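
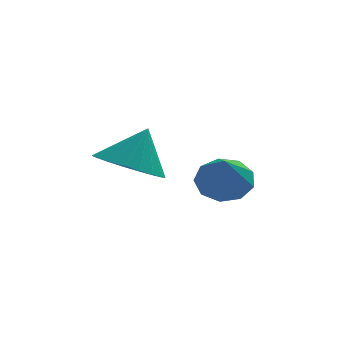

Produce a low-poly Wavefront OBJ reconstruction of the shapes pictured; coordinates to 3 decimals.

v -0.143 0.449 -2.555
v 0.25 -0.091 -3.047
v -0.237 -0.629 -1.445
v 0.627 0.197 -2.735
v 0.643 0.603 -2.339
v 0.292 0.937 -2.043
v -0.263 1.043 -1.987
v -0.762 0.871 -2.197
v -0.971 0.502 -2.574
v -0.793 0.108 -2.942
v -0.311 -0.126 -3.129
v -2.787 -2.253 -0.971
v -1.863 -2.4 -1.326
v -2.273 -1.887 0.211
v -1.93 -2 -1.421
v -2.144 -1.645 -1.438
v -2.47 -1.394 -1.374
v -2.85 -1.292 -1.241
v -3.22 -1.356 -1.061
v -3.514 -1.575 -0.865
v -3.683 -1.911 -0.688
v -3.696 -2.307 -0.56
v -3.553 -2.693 -0.503
v -3.277 -3.003 -0.527
v -2.916 -3.183 -0.628
v -2.533 -3.202 -0.788
v -2.193 -3.058 -0.98
v -1.957 -2.774 -1.17
f 2 1 4
f 2 4 3
f 4 1 5
f 4 5 3
f 5 1 6
f 5 6 3
f 6 1 7
f 6 7 3
f 7 1 8
f 7 8 3
f 8 1 9
f 8 9 3
f 9 1 10
f 9 10 3
f 10 1 11
f 10 11 3
f 11 1 2
f 11 2 3
f 13 12 15
f 13 15 14
f 15 12 16
f 15 16 14
f 16 12 17
f 16 17 14
f 17 12 18
f 17 18 14
f 18 12 19
f 18 19 14
f 19 12 20
f 19 20 14
f 20 12 21
f 20 21 14
f 21 12 22
f 21 22 14
f 22 12 23
f 22 23 14
f 23 12 24
f 23 24 14
f 24 12 25
f 24 25 14
f 25 12 26
f 25 26 14
f 26 12 27
f 26 27 14
f 27 12 28
f 27 28 14
f 28 12 13
f 28 13 14



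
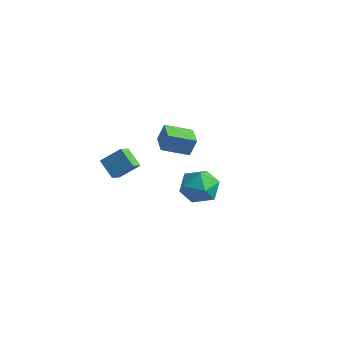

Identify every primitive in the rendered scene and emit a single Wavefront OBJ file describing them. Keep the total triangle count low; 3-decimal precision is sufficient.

v 2.945 0.076 3.049
v 3.528 0.41 4.004
v 4.232 -1.27 2.736
v 4.815 -0.936 3.691
v 3.772 -1.451 3.793
v 2.977 -0.619 3.987
v 4.783 -0.241 2.753
v 3.988 0.591 2.947
v 4.664 0.214 3.821
v 4.039 -0.533 4.464
v 3.721 -0.327 2.276
v 3.096 -1.074 2.919
v -4 0.24 1.48
v -3.729 -0.523 1.896
v -3.206 1.037 2.427
v -2.935 0.274 2.842
v -2.945 0.166 0.658
v -2.674 -0.597 1.073
v -2.151 0.963 1.604
v -1.88 0.2 2.02
v -2.214 2.255 3.145
v -1.979 2.557 4.218
v -1.342 3.542 2.591
v -1.107 3.844 3.665
v -1.053 1.456 3.115
v -0.818 1.758 4.189
v -0.181 2.743 2.562
v 0.054 3.045 3.635
f 1 12 6
f 1 6 2
f 1 2 8
f 1 8 11
f 1 11 12
f 2 6 10
f 6 12 5
f 12 11 3
f 11 8 7
f 8 2 9
f 4 10 5
f 4 5 3
f 4 3 7
f 4 7 9
f 4 9 10
f 5 10 6
f 3 5 12
f 7 3 11
f 9 7 8
f 10 9 2
f 14 16 13
f 17 14 13
f 13 16 15
f 15 17 13
f 14 20 16
f 18 14 17
f 18 20 14
f 16 20 15
f 19 17 15
f 15 20 19
f 19 18 17
f 20 18 19
f 22 24 21
f 25 22 21
f 21 24 23
f 23 25 21
f 22 28 24
f 26 22 25
f 26 28 22
f 24 28 23
f 27 25 23
f 23 28 27
f 27 26 25
f 28 26 27



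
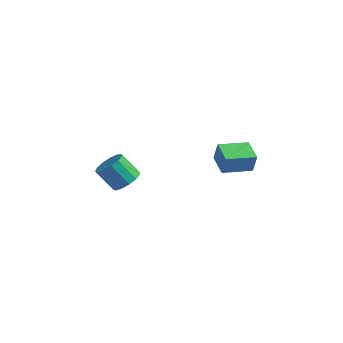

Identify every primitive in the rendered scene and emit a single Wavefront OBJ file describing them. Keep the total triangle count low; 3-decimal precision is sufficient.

v 3.572 -1.457 2.568
v 3.845 -1.473 3.88
v 2.406 -0.438 2.822
v 2.678 -0.453 4.134
v 4.822 0.033 2.326
v 5.094 0.018 3.638
v 3.655 1.053 2.58
v 3.928 1.037 3.892
v -3.055 -1.573 -0.739
v -2.352 -1.169 -0.088
v -3.482 -1.422 1.29
v -4.185 -1.827 0.639
v -2.681 -0.721 -0.275
v -3.81 -0.975 1.103
v -3.128 -0.544 -0.61
v -4.258 -0.797 0.769
v -3.553 -0.694 -0.985
v -4.682 -0.947 0.393
v -3.819 -1.123 -1.282
v -4.949 -1.376 0.096
v -3.843 -1.695 -1.407
v -4.973 -1.948 -0.029
v -3.617 -2.228 -1.32
v -4.746 -2.482 0.058
v -3.212 -2.554 -1.048
v -4.342 -2.807 0.33
v -2.758 -2.568 -0.679
v -3.888 -2.822 0.7
v -2.398 -2.266 -0.328
v -3.528 -2.52 1.05
v -2.247 -1.745 -0.108
v -3.376 -1.998 1.27
f 2 4 1
f 5 2 1
f 1 4 3
f 3 5 1
f 2 8 4
f 6 2 5
f 6 8 2
f 4 8 3
f 7 5 3
f 3 8 7
f 7 6 5
f 8 6 7
f 10 9 13
f 10 13 11
f 11 13 14
f 11 14 12
f 13 9 15
f 13 15 14
f 14 15 16
f 14 16 12
f 15 9 17
f 15 17 16
f 16 17 18
f 16 18 12
f 17 9 19
f 17 19 18
f 18 19 20
f 18 20 12
f 19 9 21
f 19 21 20
f 20 21 22
f 20 22 12
f 21 9 23
f 21 23 22
f 22 23 24
f 22 24 12
f 23 9 25
f 23 25 24
f 24 25 26
f 24 26 12
f 25 9 27
f 25 27 26
f 26 27 28
f 26 28 12
f 27 9 29
f 27 29 28
f 28 29 30
f 28 30 12
f 29 9 31
f 29 31 30
f 30 31 32
f 30 32 12
f 31 9 10
f 31 10 32
f 32 10 11
f 32 11 12



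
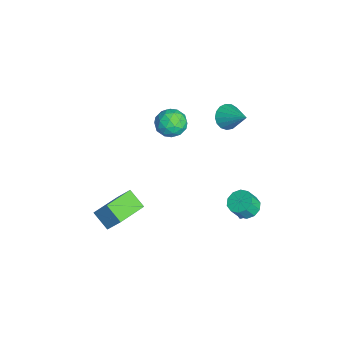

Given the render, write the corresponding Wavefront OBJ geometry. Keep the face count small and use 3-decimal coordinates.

v 3.52 -4.613 -3.473
v 2.684 -5.384 -2.674
v 1.981 -3.207 -3.728
v 1.145 -3.978 -2.929
v 4.015 -3.842 -2.211
v 3.179 -4.613 -1.412
v 2.476 -2.436 -2.466
v 1.64 -3.207 -1.667
v 1.865 3.531 -4.075
v 2.221 3.221 -4.337
v 1.635 2.669 -3.365
v 2.369 3.347 -4.136
v 2.381 3.523 -3.918
v 2.255 3.7 -3.743
v 2.025 3.833 -3.657
v 1.751 3.884 -3.682
v 1.508 3.841 -3.813
v 1.36 3.715 -4.014
v 1.348 3.54 -4.231
v 1.474 3.362 -4.407
v 1.704 3.23 -4.493
v 1.978 3.178 -4.467
v 0.442 -0.098 4.34
v 0.923 0.108 3.453
v 0.077 -1.628 3.787
v 0.558 -1.422 2.9
v 1.101 -1.519 3.77
v 1.327 -0.574 4.112
v -0.327 -0.946 3.128
v -0.101 -0.001 3.47
v 0.448 -0.416 2.704
v 1.331 -0.77 3.1
v -0.331 -0.75 4.14
v 0.552 -1.104 4.536
v 0.715 0.139 3.945
v 0.285 -1.659 3.295
v 0.605 -1.716 3.806
v 0.888 -1.595 3.284
v 0.952 -0.261 4.332
v 1.235 -0.14 3.811
v 1.34 -1.097 3.997
v -0.235 -1.38 3.429
v 0.048 -1.259 2.908
v 0.112 0.075 3.956
v 0.395 0.196 3.434
v -0.34 -0.423 3.243
v 0.718 -0.048 2.983
v 0.503 -0.947 2.658
v -0.017 -0.667 2.793
v 0.116 -0.112 2.994
v 1.237 -0.256 3.216
v 1.022 -1.155 2.891
v 1.342 -1.212 3.402
v 1.474 -0.656 3.603
v 0.958 -0.564 2.776
v -0.022 -0.365 4.349
v -0.237 -1.264 4.024
v -0.474 -0.864 3.637
v -0.342 -0.308 3.838
v 0.497 -0.573 4.582
v 0.282 -1.472 4.257
v 0.884 -1.408 4.246
v 1.017 -0.853 4.447
v 0.042 -0.956 4.464
v 2.356 3.653 -3.026
v 2.844 3.122 -3.457
v 3.112 2.596 -2.505
v 2.624 3.127 -2.074
v 3.135 3.528 -3.315
v 3.403 3.001 -2.363
v 3.128 3.981 -3.062
v 3.397 3.455 -2.11
v 2.827 4.309 -2.796
v 3.095 3.783 -1.844
v 2.346 4.387 -2.617
v 2.614 3.861 -1.665
v 1.868 4.184 -2.595
v 2.136 3.658 -1.643
v 1.577 3.779 -2.737
v 1.845 3.252 -1.785
v 1.583 3.325 -2.99
v 1.852 2.799 -2.038
v 1.885 2.997 -3.256
v 2.153 2.471 -2.304
v 2.366 2.919 -3.435
v 2.634 2.393 -2.483
v -0.877 2.637 2.632
v -0.238 2.545 2.006
v 0.337 3.623 3.728
v -0.437 2.911 1.897
v -0.737 3.215 1.957
v -1.069 3.385 2.171
v -1.357 3.385 2.491
v -1.536 3.213 2.844
v -1.563 2.909 3.147
v -1.433 2.542 3.333
v -1.176 2.198 3.359
v -0.85 1.954 3.218
v -0.531 1.866 2.942
v -0.291 1.955 2.596
v -0.185 2.2 2.258
f 2 4 1
f 5 2 1
f 1 4 3
f 3 5 1
f 2 8 4
f 6 2 5
f 6 8 2
f 4 8 3
f 7 5 3
f 3 8 7
f 7 6 5
f 8 6 7
f 10 9 12
f 10 12 11
f 12 9 13
f 12 13 11
f 13 9 14
f 13 14 11
f 14 9 15
f 14 15 11
f 15 9 16
f 15 16 11
f 16 9 17
f 16 17 11
f 17 9 18
f 17 18 11
f 18 9 19
f 18 19 11
f 19 9 20
f 19 20 11
f 20 9 21
f 20 21 11
f 21 9 22
f 21 22 11
f 22 9 10
f 22 10 11
f 23 60 39
f 60 34 63
f 39 63 28
f 60 63 39
f 23 39 35
f 39 28 40
f 35 40 24
f 39 40 35
f 23 35 44
f 35 24 45
f 44 45 30
f 35 45 44
f 23 44 56
f 44 30 59
f 56 59 33
f 44 59 56
f 23 56 60
f 56 33 64
f 60 64 34
f 56 64 60
f 24 40 51
f 40 28 54
f 51 54 32
f 40 54 51
f 28 63 41
f 63 34 62
f 41 62 27
f 63 62 41
f 34 64 61
f 64 33 57
f 61 57 25
f 64 57 61
f 33 59 58
f 59 30 46
f 58 46 29
f 59 46 58
f 30 45 50
f 45 24 47
f 50 47 31
f 45 47 50
f 26 52 38
f 52 32 53
f 38 53 27
f 52 53 38
f 26 38 36
f 38 27 37
f 36 37 25
f 38 37 36
f 26 36 43
f 36 25 42
f 43 42 29
f 36 42 43
f 26 43 48
f 43 29 49
f 48 49 31
f 43 49 48
f 26 48 52
f 48 31 55
f 52 55 32
f 48 55 52
f 27 53 41
f 53 32 54
f 41 54 28
f 53 54 41
f 25 37 61
f 37 27 62
f 61 62 34
f 37 62 61
f 29 42 58
f 42 25 57
f 58 57 33
f 42 57 58
f 31 49 50
f 49 29 46
f 50 46 30
f 49 46 50
f 32 55 51
f 55 31 47
f 51 47 24
f 55 47 51
f 66 65 69
f 66 69 67
f 67 69 70
f 67 70 68
f 69 65 71
f 69 71 70
f 70 71 72
f 70 72 68
f 71 65 73
f 71 73 72
f 72 73 74
f 72 74 68
f 73 65 75
f 73 75 74
f 74 75 76
f 74 76 68
f 75 65 77
f 75 77 76
f 76 77 78
f 76 78 68
f 77 65 79
f 77 79 78
f 78 79 80
f 78 80 68
f 79 65 81
f 79 81 80
f 80 81 82
f 80 82 68
f 81 65 83
f 81 83 82
f 82 83 84
f 82 84 68
f 83 65 85
f 83 85 84
f 84 85 86
f 84 86 68
f 85 65 66
f 85 66 86
f 86 66 67
f 86 67 68
f 88 87 90
f 88 90 89
f 90 87 91
f 90 91 89
f 91 87 92
f 91 92 89
f 92 87 93
f 92 93 89
f 93 87 94
f 93 94 89
f 94 87 95
f 94 95 89
f 95 87 96
f 95 96 89
f 96 87 97
f 96 97 89
f 97 87 98
f 97 98 89
f 98 87 99
f 98 99 89
f 99 87 100
f 99 100 89
f 100 87 101
f 100 101 89
f 101 87 88
f 101 88 89



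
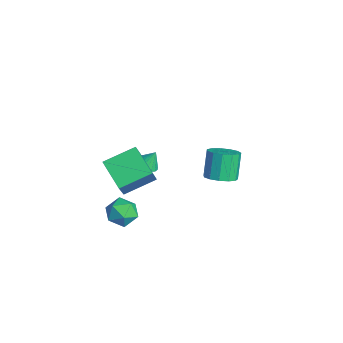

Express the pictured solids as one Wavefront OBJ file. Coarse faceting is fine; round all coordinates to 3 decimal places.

v -0.854 -1.845 1.556
v -0.178 -2.108 1.64
v -0.766 -1.315 2.504
v -0.128 -1.829 1.48
v -0.222 -1.554 1.335
v -0.441 -1.337 1.233
v -0.742 -1.22 1.196
v -1.065 -1.227 1.23
v -1.346 -1.357 1.328
v -1.53 -1.583 1.471
v -1.58 -1.861 1.632
v -1.486 -2.136 1.777
v -1.267 -2.354 1.879
v -0.966 -2.47 1.916
v -0.643 -2.463 1.882
v -0.361 -2.334 1.784
v -0.377 -3.611 -1.316
v 0.465 -3.222 -1.764
v 0.575 -4.338 -0.156
v 1.417 -3.949 -0.604
v 0.754 -3.323 -0.125
v 0.165 -2.874 -0.842
v 0.875 -4.686 -1.078
v 0.286 -4.237 -1.795
v 1.239 -3.887 -1.617
v 1.164 -3.045 -1.028
v -0.124 -4.515 -0.892
v -0.199 -3.673 -0.303
v -1.983 3.047 -2.281
v -1.211 2.657 -1.759
v -2.025 3.163 -0.177
v -2.797 3.553 -0.699
v -1.076 3.199 -1.864
v -1.89 3.706 -0.281
v -1.229 3.694 -2.1
v -2.043 4.201 -0.518
v -1.621 3.983 -2.395
v -2.435 4.489 -0.813
v -2.128 3.974 -2.653
v -2.942 4.481 -1.071
v -2.589 3.672 -2.793
v -3.403 4.178 -1.211
v -2.858 3.17 -2.771
v -3.672 3.677 -1.188
v -2.849 2.63 -2.593
v -3.662 3.136 -1.011
v -2.565 2.222 -2.316
v -3.378 2.728 -0.734
v -2.096 2.075 -2.028
v -2.91 2.582 -0.446
v -1.591 2.238 -1.821
v -2.405 2.744 -0.238
v 1.781 -4.056 1.881
v -0.001 -4.382 2.73
v 1.769 -2.163 2.584
v -0.012 -2.489 3.433
v 2.512 -4.551 3.227
v 0.731 -4.877 4.076
v 2.501 -2.658 3.93
v 0.719 -2.984 4.779
f 2 1 4
f 2 4 3
f 4 1 5
f 4 5 3
f 5 1 6
f 5 6 3
f 6 1 7
f 6 7 3
f 7 1 8
f 7 8 3
f 8 1 9
f 8 9 3
f 9 1 10
f 9 10 3
f 10 1 11
f 10 11 3
f 11 1 12
f 11 12 3
f 12 1 13
f 12 13 3
f 13 1 14
f 13 14 3
f 14 1 15
f 14 15 3
f 15 1 16
f 15 16 3
f 16 1 2
f 16 2 3
f 17 28 22
f 17 22 18
f 17 18 24
f 17 24 27
f 17 27 28
f 18 22 26
f 22 28 21
f 28 27 19
f 27 24 23
f 24 18 25
f 20 26 21
f 20 21 19
f 20 19 23
f 20 23 25
f 20 25 26
f 21 26 22
f 19 21 28
f 23 19 27
f 25 23 24
f 26 25 18
f 30 29 33
f 30 33 31
f 31 33 34
f 31 34 32
f 33 29 35
f 33 35 34
f 34 35 36
f 34 36 32
f 35 29 37
f 35 37 36
f 36 37 38
f 36 38 32
f 37 29 39
f 37 39 38
f 38 39 40
f 38 40 32
f 39 29 41
f 39 41 40
f 40 41 42
f 40 42 32
f 41 29 43
f 41 43 42
f 42 43 44
f 42 44 32
f 43 29 45
f 43 45 44
f 44 45 46
f 44 46 32
f 45 29 47
f 45 47 46
f 46 47 48
f 46 48 32
f 47 29 49
f 47 49 48
f 48 49 50
f 48 50 32
f 49 29 51
f 49 51 50
f 50 51 52
f 50 52 32
f 51 29 30
f 51 30 52
f 52 30 31
f 52 31 32
f 54 56 53
f 57 54 53
f 53 56 55
f 55 57 53
f 54 60 56
f 58 54 57
f 58 60 54
f 56 60 55
f 59 57 55
f 55 60 59
f 59 58 57
f 60 58 59



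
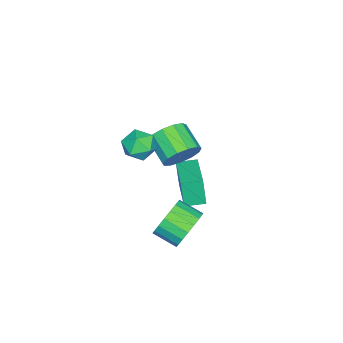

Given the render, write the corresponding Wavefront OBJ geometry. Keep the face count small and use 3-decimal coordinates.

v 0.024 1.45 3.56
v 0.724 1.647 3.182
v -0.024 0.313 2.878
v 0.676 0.51 2.5
v 0.679 0.326 3.3
v 0.709 1.029 3.721
v -0.009 0.931 2.339
v 0.021 1.634 2.76
v 0.704 1.326 2.427
v 1.129 0.953 3.021
v -0.429 1.007 3.039
v -0.004 0.634 3.633
v 0.349 3.243 -1.772
v 0.742 3.608 -0.94
v 0.723 2.522 -0.455
v 0.331 2.157 -1.288
v 0.309 3.647 -0.869
v 0.29 2.561 -0.385
v -0.116 3.606 -0.978
v -0.135 2.52 -0.493
v -0.449 3.493 -1.244
v -0.468 2.407 -0.759
v -0.624 3.331 -1.614
v -0.643 2.244 -1.129
v -0.606 3.151 -2.016
v -0.625 2.065 -1.531
v -0.398 2.99 -2.37
v -0.417 1.903 -1.885
v -0.043 2.878 -2.605
v -0.062 1.792 -2.12
v 0.39 2.839 -2.675
v 0.371 1.753 -2.191
v 0.815 2.88 -2.567
v 0.796 1.794 -2.082
v 1.148 2.993 -2.301
v 1.129 1.907 -1.816
v 1.323 3.156 -1.931
v 1.304 2.069 -1.446
v 1.305 3.335 -1.529
v 1.286 2.249 -1.044
v 1.097 3.497 -1.175
v 1.078 2.41 -0.69
v -2.858 1.469 -0.153
v -2.269 1.507 0.566
v -3.013 0.47 1.231
v -3.602 0.431 0.513
v -2.652 1.849 0.67
v -3.396 0.812 1.336
v -3.1 2.07 0.514
v -3.844 1.033 1.179
v -3.472 2.101 0.145
v -4.216 1.063 0.811
v -3.648 1.93 -0.318
v -4.393 0.893 0.348
v -3.574 1.613 -0.728
v -4.318 0.576 -0.063
v -3.272 1.25 -0.956
v -4.017 0.213 -0.291
v -2.839 0.957 -0.929
v -3.583 -0.08 -0.263
v -2.412 0.826 -0.656
v -3.156 -0.211 0.01
v -2.126 0.899 -0.222
v -2.871 -0.138 0.443
v -2.073 1.153 0.233
v -2.817 0.115 0.899
v -4.046 0.812 -3.324
v -4.183 0.59 -1.938
v -4.536 1.634 -3.24
v -4.674 1.411 -1.855
v -2.286 1.829 -2.985
v -2.424 1.606 -1.6
v -2.777 2.65 -2.902
v -2.914 2.428 -1.516
f 1 12 6
f 1 6 2
f 1 2 8
f 1 8 11
f 1 11 12
f 2 6 10
f 6 12 5
f 12 11 3
f 11 8 7
f 8 2 9
f 4 10 5
f 4 5 3
f 4 3 7
f 4 7 9
f 4 9 10
f 5 10 6
f 3 5 12
f 7 3 11
f 9 7 8
f 10 9 2
f 14 13 17
f 14 17 15
f 15 17 18
f 15 18 16
f 17 13 19
f 17 19 18
f 18 19 20
f 18 20 16
f 19 13 21
f 19 21 20
f 20 21 22
f 20 22 16
f 21 13 23
f 21 23 22
f 22 23 24
f 22 24 16
f 23 13 25
f 23 25 24
f 24 25 26
f 24 26 16
f 25 13 27
f 25 27 26
f 26 27 28
f 26 28 16
f 27 13 29
f 27 29 28
f 28 29 30
f 28 30 16
f 29 13 31
f 29 31 30
f 30 31 32
f 30 32 16
f 31 13 33
f 31 33 32
f 32 33 34
f 32 34 16
f 33 13 35
f 33 35 34
f 34 35 36
f 34 36 16
f 35 13 37
f 35 37 36
f 36 37 38
f 36 38 16
f 37 13 39
f 37 39 38
f 38 39 40
f 38 40 16
f 39 13 41
f 39 41 40
f 40 41 42
f 40 42 16
f 41 13 14
f 41 14 42
f 42 14 15
f 42 15 16
f 44 43 47
f 44 47 45
f 45 47 48
f 45 48 46
f 47 43 49
f 47 49 48
f 48 49 50
f 48 50 46
f 49 43 51
f 49 51 50
f 50 51 52
f 50 52 46
f 51 43 53
f 51 53 52
f 52 53 54
f 52 54 46
f 53 43 55
f 53 55 54
f 54 55 56
f 54 56 46
f 55 43 57
f 55 57 56
f 56 57 58
f 56 58 46
f 57 43 59
f 57 59 58
f 58 59 60
f 58 60 46
f 59 43 61
f 59 61 60
f 60 61 62
f 60 62 46
f 61 43 63
f 61 63 62
f 62 63 64
f 62 64 46
f 63 43 65
f 63 65 64
f 64 65 66
f 64 66 46
f 65 43 44
f 65 44 66
f 66 44 45
f 66 45 46
f 68 70 67
f 71 68 67
f 67 70 69
f 69 71 67
f 68 74 70
f 72 68 71
f 72 74 68
f 70 74 69
f 73 71 69
f 69 74 73
f 73 72 71
f 74 72 73



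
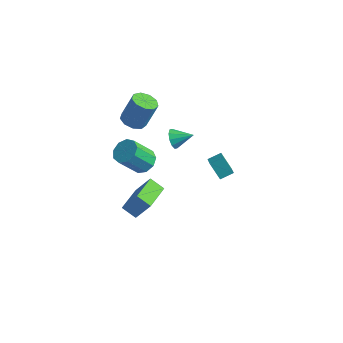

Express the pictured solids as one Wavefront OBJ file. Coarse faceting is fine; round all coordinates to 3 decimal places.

v -3.431 -2.854 -4.323
v -2.553 -2.558 -2.827
v -3.82 -1.009 -4.46
v -2.941 -0.713 -2.964
v -2.539 -2.707 -4.876
v -1.66 -2.411 -3.38
v -2.927 -0.862 -5.013
v -2.049 -0.566 -3.517
v -3.186 1.926 -1.392
v -2.817 1.801 -1.997
v -2.154 2.534 -0.888
v -3.026 2.192 -2.042
v -3.296 2.481 -1.838
v -3.524 2.558 -1.463
v -3.623 2.394 -1.062
v -3.555 2.051 -0.787
v -3.347 1.66 -0.742
v -3.077 1.371 -0.946
v -2.849 1.294 -1.321
v -2.75 1.458 -1.722
v -1.74 -2.891 1.424
v -1.114 -2.571 1.884
v -1.694 -3.549 3.356
v -2.32 -3.869 2.896
v -1.579 -2.235 1.923
v -2.159 -3.213 3.395
v -2.119 -2.206 1.73
v -2.699 -3.184 3.201
v -2.482 -2.498 1.393
v -3.062 -3.476 2.865
v -2.497 -2.974 1.071
v -3.078 -3.952 2.542
v -2.159 -3.41 0.914
v -2.739 -4.388 2.386
v -1.624 -3.604 0.996
v -2.204 -4.582 2.468
v -1.144 -3.464 1.278
v -1.724 -4.442 2.75
v -0.942 -3.056 1.629
v -1.522 -4.034 3.101
v -3.799 -1.154 2.601
v -3.096 -0.853 2.307
v -2.637 -0.284 3.985
v -3.341 -0.586 4.279
v -3.497 -0.461 2.284
v -3.039 0.107 3.962
v -4.039 -0.394 2.409
v -3.581 0.174 4.087
v -4.469 -0.683 2.624
v -4.011 -0.114 4.302
v -4.586 -1.192 2.829
v -4.128 -0.623 4.507
v -4.334 -1.683 2.926
v -3.876 -1.115 4.604
v -3.832 -1.927 2.872
v -3.374 -1.359 4.55
v -3.315 -1.81 2.691
v -2.856 -1.241 4.369
v -3.024 -1.385 2.468
v -2.566 -0.817 4.146
v 1.155 -0.761 1.597
v 1.679 -1.301 1.97
v 1.613 -0.095 1.919
v 2.137 -0.635 2.291
v 1.883 -0.765 0.569
v 2.407 -1.305 0.941
v 2.341 -0.099 0.89
v 2.865 -0.639 1.263
f 2 4 1
f 5 2 1
f 1 4 3
f 3 5 1
f 2 8 4
f 6 2 5
f 6 8 2
f 4 8 3
f 7 5 3
f 3 8 7
f 7 6 5
f 8 6 7
f 10 9 12
f 10 12 11
f 12 9 13
f 12 13 11
f 13 9 14
f 13 14 11
f 14 9 15
f 14 15 11
f 15 9 16
f 15 16 11
f 16 9 17
f 16 17 11
f 17 9 18
f 17 18 11
f 18 9 19
f 18 19 11
f 19 9 20
f 19 20 11
f 20 9 10
f 20 10 11
f 22 21 25
f 22 25 23
f 23 25 26
f 23 26 24
f 25 21 27
f 25 27 26
f 26 27 28
f 26 28 24
f 27 21 29
f 27 29 28
f 28 29 30
f 28 30 24
f 29 21 31
f 29 31 30
f 30 31 32
f 30 32 24
f 31 21 33
f 31 33 32
f 32 33 34
f 32 34 24
f 33 21 35
f 33 35 34
f 34 35 36
f 34 36 24
f 35 21 37
f 35 37 36
f 36 37 38
f 36 38 24
f 37 21 39
f 37 39 38
f 38 39 40
f 38 40 24
f 39 21 22
f 39 22 40
f 40 22 23
f 40 23 24
f 42 41 45
f 42 45 43
f 43 45 46
f 43 46 44
f 45 41 47
f 45 47 46
f 46 47 48
f 46 48 44
f 47 41 49
f 47 49 48
f 48 49 50
f 48 50 44
f 49 41 51
f 49 51 50
f 50 51 52
f 50 52 44
f 51 41 53
f 51 53 52
f 52 53 54
f 52 54 44
f 53 41 55
f 53 55 54
f 54 55 56
f 54 56 44
f 55 41 57
f 55 57 56
f 56 57 58
f 56 58 44
f 57 41 59
f 57 59 58
f 58 59 60
f 58 60 44
f 59 41 42
f 59 42 60
f 60 42 43
f 60 43 44
f 62 64 61
f 65 62 61
f 61 64 63
f 63 65 61
f 62 68 64
f 66 62 65
f 66 68 62
f 64 68 63
f 67 65 63
f 63 68 67
f 67 66 65
f 68 66 67



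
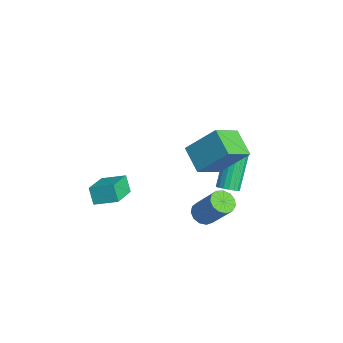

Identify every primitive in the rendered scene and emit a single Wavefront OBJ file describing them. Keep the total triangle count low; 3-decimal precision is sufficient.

v -0.083 1.859 -1.866
v 0.348 1.731 -1.516
v -0.706 2.592 0.096
v -1.137 2.721 -0.254
v 0.41 1.962 -1.599
v -0.644 2.824 0.013
v 0.374 2.173 -1.735
v -0.68 3.035 -0.123
v 0.248 2.322 -1.897
v -0.806 3.184 -0.285
v 0.056 2.379 -2.053
v -0.998 3.241 -0.441
v -0.163 2.334 -2.172
v -1.217 3.195 -0.56
v -0.366 2.194 -2.23
v -1.42 3.055 -0.618
v -0.514 1.988 -2.216
v -1.568 2.849 -0.604
v -0.576 1.756 -2.133
v -1.63 2.618 -0.521
v -0.54 1.545 -1.997
v -1.594 2.407 -0.385
v -0.414 1.396 -1.835
v -1.468 2.258 -0.223
v -0.222 1.339 -1.679
v -1.276 2.201 -0.067
v -0.003 1.385 -1.56
v -1.057 2.246 0.052
v 0.2 1.525 -1.502
v -0.854 2.386 0.11
v 0.237 -0.389 2.034
v 0.886 0.829 3.468
v -0.321 0.894 1.197
v 0.328 2.112 2.631
v 1.532 -0.272 1.349
v 2.181 0.946 2.783
v 0.974 1.011 0.512
v 1.623 2.229 1.946
v 0.922 0.275 -2.347
v 1.484 0.216 -2.688
v 2.461 0.786 -1.173
v 1.898 0.845 -0.833
v 1.365 0.564 -2.742
v 2.342 1.134 -1.228
v 1.105 0.82 -2.671
v 2.082 1.39 -1.156
v 0.787 0.903 -2.497
v 1.764 1.474 -0.983
v 0.512 0.787 -2.275
v 1.488 1.357 -0.761
v 0.366 0.508 -2.077
v 1.343 1.078 -0.563
v 0.398 0.155 -1.964
v 1.374 0.725 -0.45
v 0.595 -0.16 -1.973
v 1.572 0.41 -0.459
v 0.896 -0.337 -2.1
v 1.873 0.233 -0.586
v 1.205 -0.32 -2.306
v 2.182 0.251 -0.792
v 1.424 -0.114 -2.525
v 2.401 0.457 -1.011
v -4.189 -2.791 -4.314
v -4.668 -2.857 -3.45
v -3.564 -1.759 -3.888
v -4.043 -1.824 -3.025
v -2.897 -3.836 -3.675
v -3.376 -3.901 -2.812
v -2.272 -2.803 -3.25
v -2.751 -2.869 -2.386
f 2 1 5
f 2 5 3
f 3 5 6
f 3 6 4
f 5 1 7
f 5 7 6
f 6 7 8
f 6 8 4
f 7 1 9
f 7 9 8
f 8 9 10
f 8 10 4
f 9 1 11
f 9 11 10
f 10 11 12
f 10 12 4
f 11 1 13
f 11 13 12
f 12 13 14
f 12 14 4
f 13 1 15
f 13 15 14
f 14 15 16
f 14 16 4
f 15 1 17
f 15 17 16
f 16 17 18
f 16 18 4
f 17 1 19
f 17 19 18
f 18 19 20
f 18 20 4
f 19 1 21
f 19 21 20
f 20 21 22
f 20 22 4
f 21 1 23
f 21 23 22
f 22 23 24
f 22 24 4
f 23 1 25
f 23 25 24
f 24 25 26
f 24 26 4
f 25 1 27
f 25 27 26
f 26 27 28
f 26 28 4
f 27 1 29
f 27 29 28
f 28 29 30
f 28 30 4
f 29 1 2
f 29 2 30
f 30 2 3
f 30 3 4
f 32 34 31
f 35 32 31
f 31 34 33
f 33 35 31
f 32 38 34
f 36 32 35
f 36 38 32
f 34 38 33
f 37 35 33
f 33 38 37
f 37 36 35
f 38 36 37
f 40 39 43
f 40 43 41
f 41 43 44
f 41 44 42
f 43 39 45
f 43 45 44
f 44 45 46
f 44 46 42
f 45 39 47
f 45 47 46
f 46 47 48
f 46 48 42
f 47 39 49
f 47 49 48
f 48 49 50
f 48 50 42
f 49 39 51
f 49 51 50
f 50 51 52
f 50 52 42
f 51 39 53
f 51 53 52
f 52 53 54
f 52 54 42
f 53 39 55
f 53 55 54
f 54 55 56
f 54 56 42
f 55 39 57
f 55 57 56
f 56 57 58
f 56 58 42
f 57 39 59
f 57 59 58
f 58 59 60
f 58 60 42
f 59 39 61
f 59 61 60
f 60 61 62
f 60 62 42
f 61 39 40
f 61 40 62
f 62 40 41
f 62 41 42
f 64 66 63
f 67 64 63
f 63 66 65
f 65 67 63
f 64 70 66
f 68 64 67
f 68 70 64
f 66 70 65
f 69 67 65
f 65 70 69
f 69 68 67
f 70 68 69



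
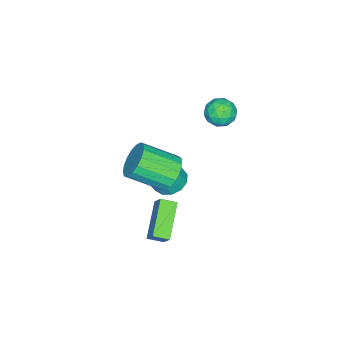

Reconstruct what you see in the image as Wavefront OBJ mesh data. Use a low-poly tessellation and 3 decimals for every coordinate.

v 2 -0.777 -5.079
v 2.37 -1.538 -4.774
v 0.129 -1.265 -4.03
v 0.499 -2.027 -3.725
v 2.341 -0.273 -4.235
v 2.711 -1.035 -3.93
v 0.47 -0.762 -3.186
v 0.84 -1.523 -2.881
v -1.375 -2.065 -3.833
v -0.467 -2.073 -4.146
v 0.062 -2.503 -2.6
v -0.845 -2.495 -2.287
v -0.564 -1.57 -3.973
v -0.035 -2 -2.427
v -0.919 -1.224 -3.756
v -0.389 -1.654 -2.209
v -1.418 -1.145 -3.563
v -0.888 -1.575 -2.017
v -1.903 -1.358 -3.456
v -1.374 -1.788 -1.91
v -2.221 -1.796 -3.469
v -1.692 -2.225 -1.922
v -2.27 -2.319 -3.597
v -1.741 -2.748 -2.051
v -2.035 -2.762 -3.801
v -1.505 -3.191 -2.254
v -1.59 -2.983 -4.014
v -1.061 -3.413 -2.468
v -1.077 -2.913 -4.171
v -0.547 -3.343 -2.624
v -0.658 -2.574 -4.22
v -0.129 -3.004 -2.673
v -3.013 0.227 2.496
v -2.571 0.941 2.768
v -1.789 -0.361 2.052
v -1.347 0.353 2.324
v -1.712 -0.191 2.915
v -2.469 0.172 3.19
v -1.891 0.408 1.63
v -2.648 0.771 1.905
v -1.878 1.053 2.233
v -1.767 0.683 3.027
v -2.593 -0.103 1.793
v -2.482 -0.473 2.587
v -2.9 0.636 2.671
v -1.46 -0.056 2.149
v -1.675 -0.376 2.496
v -1.415 0.044 2.656
v -2.84 0.183 2.919
v -2.58 0.603 3.079
v -2.075 -0.062 3.165
v -1.78 -0.023 1.741
v -1.52 0.397 1.901
v -2.945 0.536 2.164
v -2.685 0.956 2.324
v -2.285 0.642 1.655
v -2.232 1.122 2.516
v -1.513 0.776 2.255
v -1.832 0.808 1.848
v -2.277 1.022 2.009
v -2.167 0.904 2.983
v -1.448 0.558 2.722
v -1.663 0.238 3.07
v -2.107 0.452 3.231
v -1.76 0.97 2.669
v -2.912 0.022 2.098
v -2.193 -0.324 1.837
v -2.253 0.128 1.589
v -2.697 0.342 1.75
v -2.847 -0.196 2.565
v -2.128 -0.542 2.304
v -2.083 -0.442 2.811
v -2.528 -0.228 2.972
v -2.6 -0.39 2.151
v 0.64 -1.014 -0.622
v 1.009 -1.417 -1.519
v 1.73 -3.128 -0.455
v 1.36 -2.726 0.442
v 1.393 -1.145 -1.342
v 2.114 -2.856 -0.278
v 1.604 -0.843 -1
v 2.325 -2.554 0.064
v 1.594 -0.581 -0.571
v 2.315 -2.292 0.492
v 1.366 -0.418 -0.155
v 2.087 -2.129 0.909
v 0.971 -0.391 0.155
v 1.692 -2.102 1.219
v 0.5 -0.508 0.287
v 1.221 -2.219 1.351
v 0.062 -0.74 0.211
v 0.782 -2.451 1.275
v -0.245 -1.036 -0.057
v 0.476 -2.747 1.007
v -0.349 -1.326 -0.453
v 0.372 -3.037 0.611
v -0.226 -1.545 -0.889
v 0.495 -3.256 0.175
v 0.095 -1.643 -1.263
v 0.815 -3.354 -0.199
v 0.54 -1.596 -1.49
v 1.261 -3.307 -0.426
f 2 4 1
f 5 2 1
f 1 4 3
f 3 5 1
f 2 8 4
f 6 2 5
f 6 8 2
f 4 8 3
f 7 5 3
f 3 8 7
f 7 6 5
f 8 6 7
f 10 9 13
f 10 13 11
f 11 13 14
f 11 14 12
f 13 9 15
f 13 15 14
f 14 15 16
f 14 16 12
f 15 9 17
f 15 17 16
f 16 17 18
f 16 18 12
f 17 9 19
f 17 19 18
f 18 19 20
f 18 20 12
f 19 9 21
f 19 21 20
f 20 21 22
f 20 22 12
f 21 9 23
f 21 23 22
f 22 23 24
f 22 24 12
f 23 9 25
f 23 25 24
f 24 25 26
f 24 26 12
f 25 9 27
f 25 27 26
f 26 27 28
f 26 28 12
f 27 9 29
f 27 29 28
f 28 29 30
f 28 30 12
f 29 9 31
f 29 31 30
f 30 31 32
f 30 32 12
f 31 9 10
f 31 10 32
f 32 10 11
f 32 11 12
f 33 70 49
f 70 44 73
f 49 73 38
f 70 73 49
f 33 49 45
f 49 38 50
f 45 50 34
f 49 50 45
f 33 45 54
f 45 34 55
f 54 55 40
f 45 55 54
f 33 54 66
f 54 40 69
f 66 69 43
f 54 69 66
f 33 66 70
f 66 43 74
f 70 74 44
f 66 74 70
f 34 50 61
f 50 38 64
f 61 64 42
f 50 64 61
f 38 73 51
f 73 44 72
f 51 72 37
f 73 72 51
f 44 74 71
f 74 43 67
f 71 67 35
f 74 67 71
f 43 69 68
f 69 40 56
f 68 56 39
f 69 56 68
f 40 55 60
f 55 34 57
f 60 57 41
f 55 57 60
f 36 62 48
f 62 42 63
f 48 63 37
f 62 63 48
f 36 48 46
f 48 37 47
f 46 47 35
f 48 47 46
f 36 46 53
f 46 35 52
f 53 52 39
f 46 52 53
f 36 53 58
f 53 39 59
f 58 59 41
f 53 59 58
f 36 58 62
f 58 41 65
f 62 65 42
f 58 65 62
f 37 63 51
f 63 42 64
f 51 64 38
f 63 64 51
f 35 47 71
f 47 37 72
f 71 72 44
f 47 72 71
f 39 52 68
f 52 35 67
f 68 67 43
f 52 67 68
f 41 59 60
f 59 39 56
f 60 56 40
f 59 56 60
f 42 65 61
f 65 41 57
f 61 57 34
f 65 57 61
f 76 75 79
f 76 79 77
f 77 79 80
f 77 80 78
f 79 75 81
f 79 81 80
f 80 81 82
f 80 82 78
f 81 75 83
f 81 83 82
f 82 83 84
f 82 84 78
f 83 75 85
f 83 85 84
f 84 85 86
f 84 86 78
f 85 75 87
f 85 87 86
f 86 87 88
f 86 88 78
f 87 75 89
f 87 89 88
f 88 89 90
f 88 90 78
f 89 75 91
f 89 91 90
f 90 91 92
f 90 92 78
f 91 75 93
f 91 93 92
f 92 93 94
f 92 94 78
f 93 75 95
f 93 95 94
f 94 95 96
f 94 96 78
f 95 75 97
f 95 97 96
f 96 97 98
f 96 98 78
f 97 75 99
f 97 99 98
f 98 99 100
f 98 100 78
f 99 75 101
f 99 101 100
f 100 101 102
f 100 102 78
f 101 75 76
f 101 76 102
f 102 76 77
f 102 77 78



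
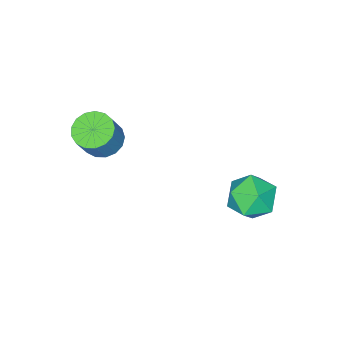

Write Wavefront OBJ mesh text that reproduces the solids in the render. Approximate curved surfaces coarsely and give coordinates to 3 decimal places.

v -2.822 1.731 -2.567
v -2.311 1.595 -3.299
v -3.869 0.885 -3.141
v -3.358 0.749 -3.873
v -3.114 0.392 -3.079
v -2.467 0.915 -2.724
v -3.713 1.565 -3.716
v -3.066 2.088 -3.361
v -2.861 1.492 -4.01
v -2.491 0.767 -3.616
v -3.689 1.713 -2.824
v -3.319 0.988 -2.43
v -0.266 -2.332 -0.575
v 0.331 -2.432 -0.886
v 0.882 -2.289 0.124
v 0.286 -2.188 0.435
v 0.285 -2.11 -0.907
v 0.836 -1.967 0.104
v 0.114 -1.839 -0.852
v 0.665 -1.696 0.159
v -0.145 -1.681 -0.733
v 0.406 -1.538 0.277
v -0.431 -1.672 -0.578
v 0.12 -1.529 0.432
v -0.679 -1.814 -0.423
v -0.128 -1.671 0.588
v -0.833 -2.074 -0.302
v -0.282 -1.931 0.708
v -0.856 -2.394 -0.244
v -0.305 -2.251 0.766
v -0.745 -2.699 -0.262
v -0.193 -2.556 0.749
v -0.523 -2.92 -0.352
v 0.028 -2.777 0.659
v -0.243 -3.006 -0.492
v 0.309 -2.863 0.518
v 0.033 -2.938 -0.652
v 0.584 -2.795 0.358
v 0.24 -2.731 -0.794
v 0.791 -2.588 0.216
f 1 12 6
f 1 6 2
f 1 2 8
f 1 8 11
f 1 11 12
f 2 6 10
f 6 12 5
f 12 11 3
f 11 8 7
f 8 2 9
f 4 10 5
f 4 5 3
f 4 3 7
f 4 7 9
f 4 9 10
f 5 10 6
f 3 5 12
f 7 3 11
f 9 7 8
f 10 9 2
f 14 13 17
f 14 17 15
f 15 17 18
f 15 18 16
f 17 13 19
f 17 19 18
f 18 19 20
f 18 20 16
f 19 13 21
f 19 21 20
f 20 21 22
f 20 22 16
f 21 13 23
f 21 23 22
f 22 23 24
f 22 24 16
f 23 13 25
f 23 25 24
f 24 25 26
f 24 26 16
f 25 13 27
f 25 27 26
f 26 27 28
f 26 28 16
f 27 13 29
f 27 29 28
f 28 29 30
f 28 30 16
f 29 13 31
f 29 31 30
f 30 31 32
f 30 32 16
f 31 13 33
f 31 33 32
f 32 33 34
f 32 34 16
f 33 13 35
f 33 35 34
f 34 35 36
f 34 36 16
f 35 13 37
f 35 37 36
f 36 37 38
f 36 38 16
f 37 13 39
f 37 39 38
f 38 39 40
f 38 40 16
f 39 13 14
f 39 14 40
f 40 14 15
f 40 15 16



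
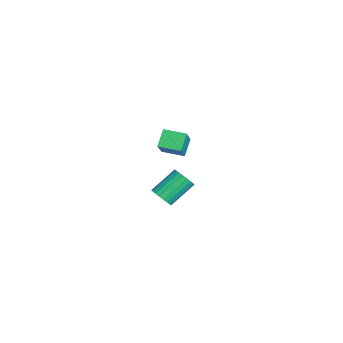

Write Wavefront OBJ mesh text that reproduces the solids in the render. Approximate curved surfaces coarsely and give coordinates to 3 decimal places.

v -0.041 -1.478 1.76
v -0.738 -1.133 2.465
v 0.39 -0.406 1.66
v -0.307 -0.061 2.366
v 0.907 -1.759 2.834
v 0.21 -1.414 3.54
v 1.338 -0.687 2.735
v 0.641 -0.342 3.44
v -3.328 -1.19 -4.182
v -2.713 -1.14 -3.874
v -3.336 0.12 -2.831
v -3.952 0.07 -3.138
v -2.688 -0.95 -4.088
v -3.311 0.309 -3.045
v -2.774 -0.802 -4.318
v -3.397 0.457 -3.275
v -2.956 -0.721 -4.525
v -3.579 0.538 -3.482
v -3.202 -0.721 -4.672
v -3.826 0.538 -3.629
v -3.47 -0.802 -4.734
v -4.094 0.457 -3.691
v -3.714 -0.95 -4.701
v -4.337 0.309 -3.658
v -3.891 -1.139 -4.578
v -4.514 0.12 -3.535
v -3.97 -1.338 -4.387
v -4.594 -0.078 -3.343
v -3.939 -1.51 -4.16
v -4.562 -0.251 -3.116
v -3.802 -1.627 -3.936
v -4.425 -0.368 -2.893
v -3.583 -1.669 -3.756
v -4.207 -0.41 -2.712
v -3.32 -1.627 -3.648
v -3.944 -0.368 -2.605
v -3.059 -1.51 -3.633
v -3.682 -0.251 -2.59
v -2.844 -1.338 -3.713
v -3.467 -0.079 -2.67
f 2 4 1
f 5 2 1
f 1 4 3
f 3 5 1
f 2 8 4
f 6 2 5
f 6 8 2
f 4 8 3
f 7 5 3
f 3 8 7
f 7 6 5
f 8 6 7
f 10 9 13
f 10 13 11
f 11 13 14
f 11 14 12
f 13 9 15
f 13 15 14
f 14 15 16
f 14 16 12
f 15 9 17
f 15 17 16
f 16 17 18
f 16 18 12
f 17 9 19
f 17 19 18
f 18 19 20
f 18 20 12
f 19 9 21
f 19 21 20
f 20 21 22
f 20 22 12
f 21 9 23
f 21 23 22
f 22 23 24
f 22 24 12
f 23 9 25
f 23 25 24
f 24 25 26
f 24 26 12
f 25 9 27
f 25 27 26
f 26 27 28
f 26 28 12
f 27 9 29
f 27 29 28
f 28 29 30
f 28 30 12
f 29 9 31
f 29 31 30
f 30 31 32
f 30 32 12
f 31 9 33
f 31 33 32
f 32 33 34
f 32 34 12
f 33 9 35
f 33 35 34
f 34 35 36
f 34 36 12
f 35 9 37
f 35 37 36
f 36 37 38
f 36 38 12
f 37 9 39
f 37 39 38
f 38 39 40
f 38 40 12
f 39 9 10
f 39 10 40
f 40 10 11
f 40 11 12



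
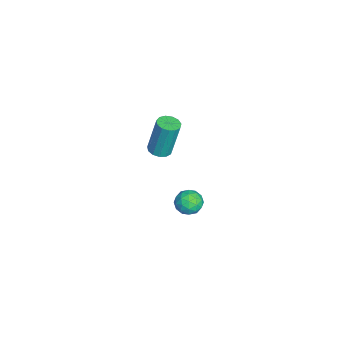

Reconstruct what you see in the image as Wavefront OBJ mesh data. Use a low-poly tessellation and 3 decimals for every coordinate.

v 2.377 1.924 1.094
v 2.967 1.942 1.1
v 2.932 2.374 3.053
v 2.343 2.356 3.046
v 2.865 2.25 1.03
v 2.83 2.682 2.983
v 2.608 2.455 0.98
v 2.573 2.887 2.933
v 2.278 2.492 0.967
v 2.243 2.923 2.919
v 1.979 2.348 0.993
v 1.945 2.779 2.946
v 1.807 2.069 1.052
v 1.772 2.501 3.004
v 1.816 1.745 1.123
v 1.781 2.177 3.076
v 2.003 1.477 1.186
v 1.969 1.909 3.138
v 2.309 1.352 1.219
v 2.275 1.783 3.172
v 2.637 1.408 1.212
v 2.602 1.839 3.165
v 2.882 1.628 1.168
v 2.847 2.059 3.121
v 0.834 3.564 -3.576
v 1.572 3.596 -3.411
v 1.088 2.924 -4.589
v 1.826 2.956 -4.424
v 1.361 2.541 -3.996
v 1.204 2.936 -3.369
v 1.456 3.584 -4.631
v 1.299 3.979 -4.004
v 1.957 3.609 -4.063
v 1.898 2.964 -3.671
v 0.762 3.556 -4.329
v 0.703 2.911 -3.937
v 1.181 3.636 -3.404
v 1.479 2.884 -4.596
v 1.206 2.64 -4.344
v 1.64 2.659 -4.247
v 0.964 3.248 -3.38
v 1.398 3.267 -3.283
v 1.274 2.647 -3.627
v 1.262 3.253 -4.717
v 1.696 3.272 -4.62
v 1.02 3.861 -3.753
v 1.454 3.88 -3.656
v 1.386 3.873 -4.373
v 1.841 3.663 -3.691
v 1.99 3.286 -4.287
v 1.773 3.655 -4.408
v 1.68 3.888 -4.04
v 1.806 3.284 -3.46
v 1.955 2.907 -4.056
v 1.682 2.663 -3.804
v 1.59 2.896 -3.436
v 2.032 3.291 -3.844
v 0.705 3.613 -3.944
v 0.854 3.236 -4.54
v 1.07 3.624 -4.564
v 0.978 3.857 -4.196
v 0.67 3.234 -3.713
v 0.819 2.857 -4.309
v 0.98 2.632 -3.96
v 0.887 2.865 -3.592
v 0.628 3.229 -4.156
f 2 1 5
f 2 5 3
f 3 5 6
f 3 6 4
f 5 1 7
f 5 7 6
f 6 7 8
f 6 8 4
f 7 1 9
f 7 9 8
f 8 9 10
f 8 10 4
f 9 1 11
f 9 11 10
f 10 11 12
f 10 12 4
f 11 1 13
f 11 13 12
f 12 13 14
f 12 14 4
f 13 1 15
f 13 15 14
f 14 15 16
f 14 16 4
f 15 1 17
f 15 17 16
f 16 17 18
f 16 18 4
f 17 1 19
f 17 19 18
f 18 19 20
f 18 20 4
f 19 1 21
f 19 21 20
f 20 21 22
f 20 22 4
f 21 1 23
f 21 23 22
f 22 23 24
f 22 24 4
f 23 1 2
f 23 2 24
f 24 2 3
f 24 3 4
f 25 62 41
f 62 36 65
f 41 65 30
f 62 65 41
f 25 41 37
f 41 30 42
f 37 42 26
f 41 42 37
f 25 37 46
f 37 26 47
f 46 47 32
f 37 47 46
f 25 46 58
f 46 32 61
f 58 61 35
f 46 61 58
f 25 58 62
f 58 35 66
f 62 66 36
f 58 66 62
f 26 42 53
f 42 30 56
f 53 56 34
f 42 56 53
f 30 65 43
f 65 36 64
f 43 64 29
f 65 64 43
f 36 66 63
f 66 35 59
f 63 59 27
f 66 59 63
f 35 61 60
f 61 32 48
f 60 48 31
f 61 48 60
f 32 47 52
f 47 26 49
f 52 49 33
f 47 49 52
f 28 54 40
f 54 34 55
f 40 55 29
f 54 55 40
f 28 40 38
f 40 29 39
f 38 39 27
f 40 39 38
f 28 38 45
f 38 27 44
f 45 44 31
f 38 44 45
f 28 45 50
f 45 31 51
f 50 51 33
f 45 51 50
f 28 50 54
f 50 33 57
f 54 57 34
f 50 57 54
f 29 55 43
f 55 34 56
f 43 56 30
f 55 56 43
f 27 39 63
f 39 29 64
f 63 64 36
f 39 64 63
f 31 44 60
f 44 27 59
f 60 59 35
f 44 59 60
f 33 51 52
f 51 31 48
f 52 48 32
f 51 48 52
f 34 57 53
f 57 33 49
f 53 49 26
f 57 49 53



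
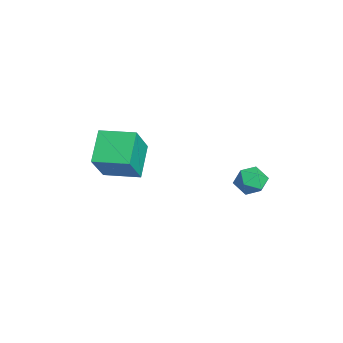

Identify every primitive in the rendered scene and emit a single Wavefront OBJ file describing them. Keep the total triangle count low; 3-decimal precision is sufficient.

v -1.392 -1.996 -2.839
v -2.778 -1.543 -1.75
v -0.746 -0.376 -2.691
v -2.132 0.077 -1.602
v -0.268 -2.597 -1.158
v -1.654 -2.144 -0.069
v 0.378 -0.977 -1.01
v -1.008 -0.524 0.079
v 2.887 4.363 -1.462
v 3.494 4.267 -0.935
v 2.126 3.593 -0.725
v 2.733 3.497 -0.198
v 2.368 4.216 -0.268
v 2.839 4.692 -0.723
v 2.781 3.168 -0.937
v 3.252 3.644 -1.392
v 3.429 3.528 -0.611
v 3.174 4.176 -0.197
v 2.446 3.684 -1.463
v 2.191 4.332 -1.049
f 2 4 1
f 5 2 1
f 1 4 3
f 3 5 1
f 2 8 4
f 6 2 5
f 6 8 2
f 4 8 3
f 7 5 3
f 3 8 7
f 7 6 5
f 8 6 7
f 9 20 14
f 9 14 10
f 9 10 16
f 9 16 19
f 9 19 20
f 10 14 18
f 14 20 13
f 20 19 11
f 19 16 15
f 16 10 17
f 12 18 13
f 12 13 11
f 12 11 15
f 12 15 17
f 12 17 18
f 13 18 14
f 11 13 20
f 15 11 19
f 17 15 16
f 18 17 10



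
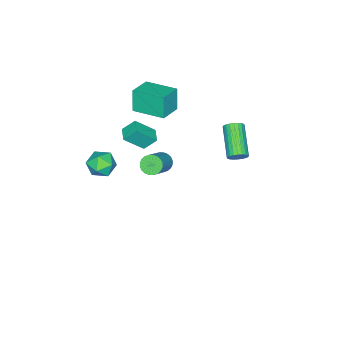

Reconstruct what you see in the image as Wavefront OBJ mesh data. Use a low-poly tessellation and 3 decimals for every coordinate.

v -2.584 -2.953 -4.349
v -2.205 -2.839 -4.84
v -0.777 -2.512 -3.661
v -1.156 -2.627 -3.171
v -2.294 -2.614 -4.794
v -0.866 -2.288 -3.616
v -2.427 -2.441 -4.681
v -0.999 -2.115 -3.503
v -2.584 -2.346 -4.518
v -1.156 -2.02 -3.339
v -2.741 -2.344 -4.328
v -1.313 -2.017 -3.15
v -2.874 -2.434 -4.142
v -1.446 -2.107 -2.964
v -2.963 -2.603 -3.988
v -1.535 -2.276 -2.809
v -2.994 -2.826 -3.888
v -1.566 -2.499 -2.71
v -2.963 -3.068 -3.859
v -1.535 -2.741 -2.68
v -2.874 -3.292 -3.904
v -1.446 -2.966 -2.726
v -2.741 -3.465 -4.017
v -1.313 -3.139 -2.839
v -2.584 -3.56 -4.181
v -1.156 -3.234 -3.002
v -2.427 -3.563 -4.37
v -0.999 -3.236 -3.192
v -2.294 -3.473 -4.556
v -0.866 -3.146 -3.378
v -2.205 -3.304 -4.711
v -0.777 -2.977 -3.532
v -2.174 -3.081 -4.81
v -0.746 -2.754 -3.632
v 0.226 3.532 2.254
v 0.622 3.195 2.399
v -0.631 2.13 3.332
v -1.026 2.468 3.186
v 0.624 3.332 2.559
v -0.629 2.267 3.492
v 0.566 3.5 2.673
v -0.687 2.435 3.605
v 0.456 3.672 2.722
v -0.797 2.608 3.654
v 0.311 3.824 2.7
v -0.942 2.759 3.633
v 0.153 3.931 2.611
v -1.1 2.866 3.543
v 0.007 3.977 2.467
v -1.246 2.913 3.399
v -0.106 3.956 2.29
v -1.359 2.891 3.223
v -0.169 3.87 2.108
v -1.422 2.805 3.041
v -0.171 3.733 1.948
v -1.424 2.668 2.881
v -0.113 3.565 1.835
v -1.366 2.5 2.767
v -0.003 3.392 1.786
v -1.256 2.328 2.718
v 0.142 3.241 1.807
v -1.111 2.176 2.74
v 0.3 3.134 1.897
v -0.953 2.069 2.829
v 0.446 3.087 2.041
v -0.807 2.023 2.973
v 0.559 3.109 2.217
v -0.694 2.044 3.15
v 2.971 -2.115 0.686
v 3.659 -2.575 0.483
v 2.161 -3.085 0.137
v 2.849 -3.545 -0.066
v 2.627 -3.448 0.75
v 3.128 -2.849 1.09
v 2.692 -2.811 -0.47
v 3.193 -2.212 -0.13
v 3.486 -3.005 -0.232
v 3.446 -3.399 0.523
v 2.374 -2.261 0.097
v 2.334 -2.655 0.852
v -2.594 -3.902 0.465
v -2.901 -4.109 1.815
v -2.742 -2.054 0.715
v -3.048 -2.262 2.065
v -1.272 -3.838 0.775
v -1.578 -4.046 2.125
v -1.419 -1.991 1.025
v -1.726 -2.198 2.375
v -1.077 -3.11 -1.045
v -1.462 -2.551 -0.338
v -0.454 -2.583 -1.123
v -0.839 -2.024 -0.416
v -0.321 -3.856 -0.044
v -0.706 -3.297 0.663
v 0.302 -3.329 -0.122
v -0.083 -2.77 0.585
f 2 1 5
f 2 5 3
f 3 5 6
f 3 6 4
f 5 1 7
f 5 7 6
f 6 7 8
f 6 8 4
f 7 1 9
f 7 9 8
f 8 9 10
f 8 10 4
f 9 1 11
f 9 11 10
f 10 11 12
f 10 12 4
f 11 1 13
f 11 13 12
f 12 13 14
f 12 14 4
f 13 1 15
f 13 15 14
f 14 15 16
f 14 16 4
f 15 1 17
f 15 17 16
f 16 17 18
f 16 18 4
f 17 1 19
f 17 19 18
f 18 19 20
f 18 20 4
f 19 1 21
f 19 21 20
f 20 21 22
f 20 22 4
f 21 1 23
f 21 23 22
f 22 23 24
f 22 24 4
f 23 1 25
f 23 25 24
f 24 25 26
f 24 26 4
f 25 1 27
f 25 27 26
f 26 27 28
f 26 28 4
f 27 1 29
f 27 29 28
f 28 29 30
f 28 30 4
f 29 1 31
f 29 31 30
f 30 31 32
f 30 32 4
f 31 1 33
f 31 33 32
f 32 33 34
f 32 34 4
f 33 1 2
f 33 2 34
f 34 2 3
f 34 3 4
f 36 35 39
f 36 39 37
f 37 39 40
f 37 40 38
f 39 35 41
f 39 41 40
f 40 41 42
f 40 42 38
f 41 35 43
f 41 43 42
f 42 43 44
f 42 44 38
f 43 35 45
f 43 45 44
f 44 45 46
f 44 46 38
f 45 35 47
f 45 47 46
f 46 47 48
f 46 48 38
f 47 35 49
f 47 49 48
f 48 49 50
f 48 50 38
f 49 35 51
f 49 51 50
f 50 51 52
f 50 52 38
f 51 35 53
f 51 53 52
f 52 53 54
f 52 54 38
f 53 35 55
f 53 55 54
f 54 55 56
f 54 56 38
f 55 35 57
f 55 57 56
f 56 57 58
f 56 58 38
f 57 35 59
f 57 59 58
f 58 59 60
f 58 60 38
f 59 35 61
f 59 61 60
f 60 61 62
f 60 62 38
f 61 35 63
f 61 63 62
f 62 63 64
f 62 64 38
f 63 35 65
f 63 65 64
f 64 65 66
f 64 66 38
f 65 35 67
f 65 67 66
f 66 67 68
f 66 68 38
f 67 35 36
f 67 36 68
f 68 36 37
f 68 37 38
f 69 80 74
f 69 74 70
f 69 70 76
f 69 76 79
f 69 79 80
f 70 74 78
f 74 80 73
f 80 79 71
f 79 76 75
f 76 70 77
f 72 78 73
f 72 73 71
f 72 71 75
f 72 75 77
f 72 77 78
f 73 78 74
f 71 73 80
f 75 71 79
f 77 75 76
f 78 77 70
f 82 84 81
f 85 82 81
f 81 84 83
f 83 85 81
f 82 88 84
f 86 82 85
f 86 88 82
f 84 88 83
f 87 85 83
f 83 88 87
f 87 86 85
f 88 86 87
f 90 92 89
f 93 90 89
f 89 92 91
f 91 93 89
f 90 96 92
f 94 90 93
f 94 96 90
f 92 96 91
f 95 93 91
f 91 96 95
f 95 94 93
f 96 94 95



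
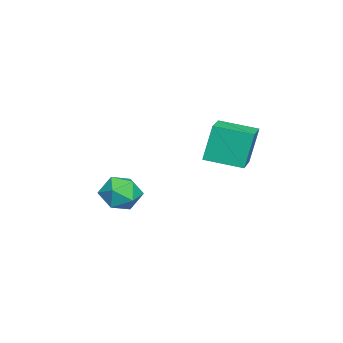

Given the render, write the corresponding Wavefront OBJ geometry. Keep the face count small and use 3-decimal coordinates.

v -1.003 1.428 -0.561
v -1.352 1.777 1.263
v -1.031 3.185 -0.903
v -1.38 3.534 0.922
v 0.54 1.506 -0.282
v 0.191 1.855 1.543
v 0.512 3.263 -0.623
v 0.163 3.612 1.201
v -1.939 -1.631 -3.682
v -1.472 -1.992 -2.799
v -1.728 -3.168 -4.421
v -1.261 -3.529 -3.538
v -2.299 -3.305 -3.537
v -2.43 -2.355 -3.08
v -0.77 -2.805 -4.14
v -0.901 -1.855 -3.683
v -0.75 -2.717 -3.082
v -1.695 -3.026 -2.709
v -1.505 -2.134 -4.511
v -2.45 -2.443 -4.138
f 2 4 1
f 5 2 1
f 1 4 3
f 3 5 1
f 2 8 4
f 6 2 5
f 6 8 2
f 4 8 3
f 7 5 3
f 3 8 7
f 7 6 5
f 8 6 7
f 9 20 14
f 9 14 10
f 9 10 16
f 9 16 19
f 9 19 20
f 10 14 18
f 14 20 13
f 20 19 11
f 19 16 15
f 16 10 17
f 12 18 13
f 12 13 11
f 12 11 15
f 12 15 17
f 12 17 18
f 13 18 14
f 11 13 20
f 15 11 19
f 17 15 16
f 18 17 10



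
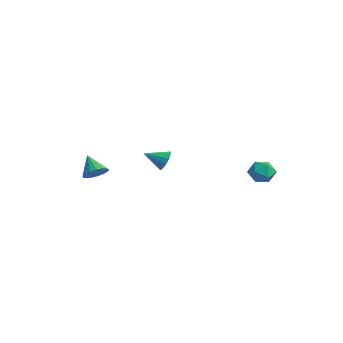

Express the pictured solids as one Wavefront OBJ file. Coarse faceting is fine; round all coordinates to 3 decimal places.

v -2.786 -2.73 -0.186
v -2.393 -2.393 0.154
v -3.594 -2.59 0.606
v -2.528 -2.192 -0.018
v -2.722 -2.115 -0.229
v -2.93 -2.178 -0.43
v -3.106 -2.368 -0.576
v -3.209 -2.641 -0.632
v -3.214 -2.934 -0.586
v -3.122 -3.18 -0.449
v -2.953 -3.323 -0.251
v -2.746 -3.331 -0.039
v -2.548 -3.2 0.139
v -2.404 -2.962 0.243
v -2.349 -2.67 0.249
v 2.951 2.384 0.449
v 3.396 1.981 0.145
v 2.844 1.659 1.255
v 3.289 1.256 0.951
v 3.492 1.839 1.221
v 3.558 2.286 0.722
v 2.682 1.354 0.678
v 2.748 1.801 0.179
v 3.23 1.344 0.287
v 3.73 1.644 0.622
v 2.51 1.996 0.778
v 3.01 2.296 1.113
v 0.344 -1.308 1.292
v 0.789 -1.444 1.603
v -0.204 -2.052 1.748
v 0.629 -1.227 1.767
v 0.379 -1.035 1.78
v 0.117 -0.93 1.638
v -0.072 -0.945 1.387
v -0.13 -1.075 1.105
v -0.037 -1.279 0.883
v 0.176 -1.492 0.791
v 0.443 -1.647 0.858
v 0.678 -1.694 1.063
v 0.807 -1.619 1.341
f 2 1 4
f 2 4 3
f 4 1 5
f 4 5 3
f 5 1 6
f 5 6 3
f 6 1 7
f 6 7 3
f 7 1 8
f 7 8 3
f 8 1 9
f 8 9 3
f 9 1 10
f 9 10 3
f 10 1 11
f 10 11 3
f 11 1 12
f 11 12 3
f 12 1 13
f 12 13 3
f 13 1 14
f 13 14 3
f 14 1 15
f 14 15 3
f 15 1 2
f 15 2 3
f 16 27 21
f 16 21 17
f 16 17 23
f 16 23 26
f 16 26 27
f 17 21 25
f 21 27 20
f 27 26 18
f 26 23 22
f 23 17 24
f 19 25 20
f 19 20 18
f 19 18 22
f 19 22 24
f 19 24 25
f 20 25 21
f 18 20 27
f 22 18 26
f 24 22 23
f 25 24 17
f 29 28 31
f 29 31 30
f 31 28 32
f 31 32 30
f 32 28 33
f 32 33 30
f 33 28 34
f 33 34 30
f 34 28 35
f 34 35 30
f 35 28 36
f 35 36 30
f 36 28 37
f 36 37 30
f 37 28 38
f 37 38 30
f 38 28 39
f 38 39 30
f 39 28 40
f 39 40 30
f 40 28 29
f 40 29 30



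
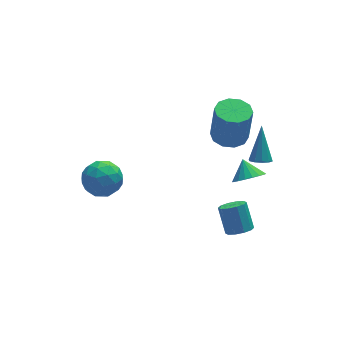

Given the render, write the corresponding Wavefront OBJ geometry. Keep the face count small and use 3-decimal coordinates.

v -3.19 3.735 -1.801
v -2.641 3.229 -2.643
v -3.579 2.111 -1.077
v -3.03 1.605 -1.919
v -2.46 2.199 -1.153
v -2.219 3.203 -1.6
v -4.001 2.137 -2.12
v -3.76 3.141 -2.567
v -3.143 2.241 -2.84
v -2.19 2.279 -2.242
v -4.03 3.061 -1.478
v -3.077 3.099 -0.88
v -2.881 3.625 -2.286
v -3.339 1.715 -1.434
v -3.003 2.065 -0.984
v -2.681 1.767 -1.479
v -2.633 3.609 -1.673
v -2.311 3.312 -2.168
v -2.204 2.706 -1.292
v -3.909 2.028 -1.552
v -3.587 1.731 -2.047
v -3.539 3.573 -2.241
v -3.217 3.275 -2.736
v -4.016 2.634 -2.428
v -2.854 2.746 -2.896
v -3.082 1.791 -2.47
v -3.653 2.105 -2.588
v -3.511 2.694 -2.852
v -2.294 2.769 -2.545
v -2.523 1.814 -2.119
v -2.187 2.164 -1.669
v -2.046 2.753 -1.932
v -2.588 2.188 -2.66
v -3.697 3.526 -1.601
v -3.926 2.571 -1.175
v -4.174 2.587 -1.788
v -4.033 3.176 -2.051
v -3.138 3.549 -1.25
v -3.366 2.594 -0.824
v -2.709 2.646 -0.868
v -2.567 3.235 -1.132
v -3.632 3.152 -1.06
v 3.057 -1.535 0.486
v 3.384 -2.047 1.08
v 3.003 -0.725 1.214
v 3.691 -1.889 0.927
v 3.873 -1.661 0.686
v 3.893 -1.407 0.406
v 3.748 -1.179 0.142
v 3.466 -1.022 -0.054
v 3.102 -0.966 -0.144
v 2.73 -1.022 -0.108
v 2.422 -1.18 0.045
v 2.24 -1.409 0.286
v 2.22 -1.662 0.566
v 2.366 -1.89 0.83
v 2.648 -2.048 1.027
v 3.011 -2.104 1.116
v 3.162 -2.684 3.052
v 3.57 -2.406 2.768
v 3.558 -1.636 4.648
v 3.268 -2.229 2.726
v 2.926 -2.226 2.809
v 2.674 -2.398 2.985
v 2.608 -2.679 3.186
v 2.754 -2.963 3.336
v 3.056 -3.14 3.378
v 3.398 -3.143 3.295
v 3.65 -2.971 3.119
v 3.716 -2.689 2.918
v 2.008 -3.245 -1.709
v 2.439 -3.667 -1.354
v 2.363 -2.757 -0.177
v 1.932 -2.335 -0.531
v 2.681 -3.376 -1.564
v 2.604 -2.466 -0.387
v 2.665 -3.034 -1.829
v 2.588 -2.124 -0.652
v 2.398 -2.773 -2.048
v 2.322 -1.863 -0.871
v 1.983 -2.692 -2.138
v 1.906 -1.782 -0.96
v 1.577 -2.823 -2.063
v 1.501 -1.913 -0.886
v 1.336 -3.114 -1.853
v 1.259 -2.204 -0.676
v 1.352 -3.456 -1.588
v 1.275 -2.546 -0.411
v 1.618 -3.717 -1.369
v 1.542 -2.807 -0.192
v 2.034 -3.798 -1.28
v 1.957 -2.888 -0.102
v 2.555 -0.021 2.609
v 3.156 0.689 2.599
v 3.306 0.591 4.641
v 2.705 -0.119 4.651
v 2.626 0.905 2.648
v 2.776 0.807 4.69
v 2.069 0.768 2.683
v 2.219 0.67 4.725
v 1.697 0.33 2.689
v 1.848 0.232 4.731
v 1.653 -0.243 2.665
v 1.804 -0.341 4.707
v 1.954 -0.731 2.619
v 2.104 -0.829 4.661
v 2.484 -0.947 2.57
v 2.634 -1.045 4.612
v 3.041 -0.81 2.535
v 3.191 -0.908 4.577
v 3.412 -0.372 2.529
v 3.563 -0.47 4.571
v 3.456 0.201 2.553
v 3.607 0.103 4.595
f 1 38 17
f 38 12 41
f 17 41 6
f 38 41 17
f 1 17 13
f 17 6 18
f 13 18 2
f 17 18 13
f 1 13 22
f 13 2 23
f 22 23 8
f 13 23 22
f 1 22 34
f 22 8 37
f 34 37 11
f 22 37 34
f 1 34 38
f 34 11 42
f 38 42 12
f 34 42 38
f 2 18 29
f 18 6 32
f 29 32 10
f 18 32 29
f 6 41 19
f 41 12 40
f 19 40 5
f 41 40 19
f 12 42 39
f 42 11 35
f 39 35 3
f 42 35 39
f 11 37 36
f 37 8 24
f 36 24 7
f 37 24 36
f 8 23 28
f 23 2 25
f 28 25 9
f 23 25 28
f 4 30 16
f 30 10 31
f 16 31 5
f 30 31 16
f 4 16 14
f 16 5 15
f 14 15 3
f 16 15 14
f 4 14 21
f 14 3 20
f 21 20 7
f 14 20 21
f 4 21 26
f 21 7 27
f 26 27 9
f 21 27 26
f 4 26 30
f 26 9 33
f 30 33 10
f 26 33 30
f 5 31 19
f 31 10 32
f 19 32 6
f 31 32 19
f 3 15 39
f 15 5 40
f 39 40 12
f 15 40 39
f 7 20 36
f 20 3 35
f 36 35 11
f 20 35 36
f 9 27 28
f 27 7 24
f 28 24 8
f 27 24 28
f 10 33 29
f 33 9 25
f 29 25 2
f 33 25 29
f 44 43 46
f 44 46 45
f 46 43 47
f 46 47 45
f 47 43 48
f 47 48 45
f 48 43 49
f 48 49 45
f 49 43 50
f 49 50 45
f 50 43 51
f 50 51 45
f 51 43 52
f 51 52 45
f 52 43 53
f 52 53 45
f 53 43 54
f 53 54 45
f 54 43 55
f 54 55 45
f 55 43 56
f 55 56 45
f 56 43 57
f 56 57 45
f 57 43 58
f 57 58 45
f 58 43 44
f 58 44 45
f 60 59 62
f 60 62 61
f 62 59 63
f 62 63 61
f 63 59 64
f 63 64 61
f 64 59 65
f 64 65 61
f 65 59 66
f 65 66 61
f 66 59 67
f 66 67 61
f 67 59 68
f 67 68 61
f 68 59 69
f 68 69 61
f 69 59 70
f 69 70 61
f 70 59 60
f 70 60 61
f 72 71 75
f 72 75 73
f 73 75 76
f 73 76 74
f 75 71 77
f 75 77 76
f 76 77 78
f 76 78 74
f 77 71 79
f 77 79 78
f 78 79 80
f 78 80 74
f 79 71 81
f 79 81 80
f 80 81 82
f 80 82 74
f 81 71 83
f 81 83 82
f 82 83 84
f 82 84 74
f 83 71 85
f 83 85 84
f 84 85 86
f 84 86 74
f 85 71 87
f 85 87 86
f 86 87 88
f 86 88 74
f 87 71 89
f 87 89 88
f 88 89 90
f 88 90 74
f 89 71 91
f 89 91 90
f 90 91 92
f 90 92 74
f 91 71 72
f 91 72 92
f 92 72 73
f 92 73 74
f 94 93 97
f 94 97 95
f 95 97 98
f 95 98 96
f 97 93 99
f 97 99 98
f 98 99 100
f 98 100 96
f 99 93 101
f 99 101 100
f 100 101 102
f 100 102 96
f 101 93 103
f 101 103 102
f 102 103 104
f 102 104 96
f 103 93 105
f 103 105 104
f 104 105 106
f 104 106 96
f 105 93 107
f 105 107 106
f 106 107 108
f 106 108 96
f 107 93 109
f 107 109 108
f 108 109 110
f 108 110 96
f 109 93 111
f 109 111 110
f 110 111 112
f 110 112 96
f 111 93 113
f 111 113 112
f 112 113 114
f 112 114 96
f 113 93 94
f 113 94 114
f 114 94 95
f 114 95 96



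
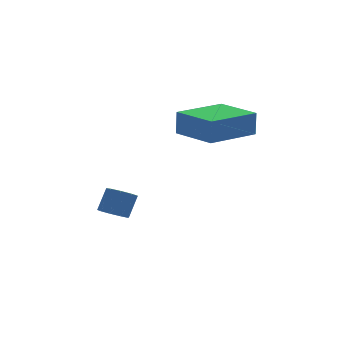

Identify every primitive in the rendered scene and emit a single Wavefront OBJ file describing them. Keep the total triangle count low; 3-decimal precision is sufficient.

v -0.335 -1.014 -1.065
v 0.026 -0.663 -1.392
v 0.476 -0.315 -0.522
v 0.115 -0.666 -0.195
v -0.318 -0.46 -1.296
v 0.132 -0.112 -0.425
v -0.67 -0.517 -1.091
v -0.219 -0.168 -0.221
v -0.865 -0.806 -0.875
v -0.414 -0.458 -0.004
v -0.812 -1.192 -0.748
v -0.362 -0.844 0.123
v -0.536 -1.496 -0.769
v -0.086 -1.147 0.102
v -0.166 -1.573 -0.929
v 0.284 -1.225 -0.058
v 0.125 -1.39 -1.153
v 0.575 -1.041 -0.282
v 0.2 -1.03 -1.336
v 0.65 -0.682 -0.465
v 2.06 -4.521 3.501
v 2.103 -4.464 4.478
v 1.387 -2.886 3.434
v 1.43 -2.828 4.411
v 3.99 -3.732 3.369
v 4.033 -3.674 4.346
v 3.317 -2.096 3.302
v 3.36 -2.039 4.279
f 2 1 5
f 2 5 3
f 3 5 6
f 3 6 4
f 5 1 7
f 5 7 6
f 6 7 8
f 6 8 4
f 7 1 9
f 7 9 8
f 8 9 10
f 8 10 4
f 9 1 11
f 9 11 10
f 10 11 12
f 10 12 4
f 11 1 13
f 11 13 12
f 12 13 14
f 12 14 4
f 13 1 15
f 13 15 14
f 14 15 16
f 14 16 4
f 15 1 17
f 15 17 16
f 16 17 18
f 16 18 4
f 17 1 19
f 17 19 18
f 18 19 20
f 18 20 4
f 19 1 2
f 19 2 20
f 20 2 3
f 20 3 4
f 22 24 21
f 25 22 21
f 21 24 23
f 23 25 21
f 22 28 24
f 26 22 25
f 26 28 22
f 24 28 23
f 27 25 23
f 23 28 27
f 27 26 25
f 28 26 27



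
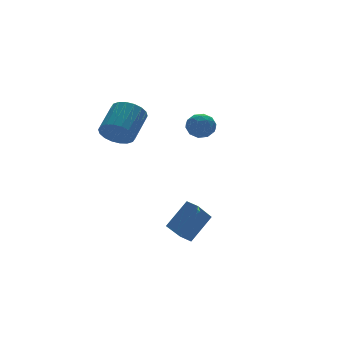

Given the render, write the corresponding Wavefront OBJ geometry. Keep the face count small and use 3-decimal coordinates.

v -2.266 -4.11 -3.357
v -0.819 -3.879 -1.867
v -2.547 -3.367 -3.199
v -1.1 -3.136 -1.709
v -0.9 -3.284 -4.811
v 0.547 -3.053 -3.321
v -1.181 -2.541 -4.653
v 0.266 -2.31 -3.163
v 1.981 2.234 1.871
v 2.856 2.353 1.501
v 2.304 0.747 2.159
v 3.179 0.866 1.789
v 2.949 1.285 2.619
v 2.749 2.203 2.441
v 2.411 0.897 1.219
v 2.211 1.815 1.041
v 3.122 1.526 1.099
v 3.454 1.766 1.964
v 1.706 1.334 1.696
v 2.038 1.574 2.561
v 2.39 2.424 1.661
v 2.77 0.676 1.999
v 2.635 0.922 2.487
v 3.149 0.992 2.27
v 2.327 2.336 2.213
v 2.841 2.406 1.996
v 2.896 1.778 2.652
v 2.319 0.694 1.664
v 2.833 0.764 1.447
v 2.011 2.108 1.39
v 2.525 2.178 1.173
v 2.264 1.322 1.008
v 3.06 2.008 1.207
v 3.25 1.134 1.377
v 2.799 1.152 1.042
v 2.682 1.692 0.937
v 3.256 2.149 1.716
v 3.446 1.275 1.885
v 3.31 1.521 2.372
v 3.193 2.061 2.267
v 3.412 1.663 1.479
v 1.714 1.825 1.775
v 1.904 0.951 1.944
v 1.967 1.039 1.393
v 1.85 1.579 1.288
v 1.91 1.966 2.283
v 2.1 1.092 2.453
v 2.478 1.408 2.723
v 2.361 1.948 2.618
v 1.748 1.437 2.181
v -3.354 0.755 2.558
v -2.681 0.76 1.7
v -1.254 1.89 2.825
v -1.926 1.885 3.682
v -2.945 1.161 1.632
v -1.518 2.291 2.757
v -3.291 1.481 1.747
v -1.863 2.612 2.872
v -3.648 1.658 2.024
v -2.221 2.789 3.148
v -3.947 1.656 2.405
v -2.52 2.786 3.53
v -4.129 1.475 2.817
v -2.702 2.606 3.942
v -4.157 1.152 3.178
v -2.73 2.283 4.303
v -4.026 0.75 3.415
v -2.599 1.88 4.54
v -3.762 0.349 3.483
v -2.335 1.479 4.608
v -3.417 0.028 3.368
v -1.989 1.159 4.493
v -3.059 -0.149 3.092
v -1.632 0.982 4.216
v -2.76 -0.146 2.71
v -1.333 0.984 3.835
v -2.578 0.034 2.298
v -1.151 1.165 3.423
v -2.55 0.357 1.937
v -1.123 1.488 3.062
f 2 4 1
f 5 2 1
f 1 4 3
f 3 5 1
f 2 8 4
f 6 2 5
f 6 8 2
f 4 8 3
f 7 5 3
f 3 8 7
f 7 6 5
f 8 6 7
f 9 46 25
f 46 20 49
f 25 49 14
f 46 49 25
f 9 25 21
f 25 14 26
f 21 26 10
f 25 26 21
f 9 21 30
f 21 10 31
f 30 31 16
f 21 31 30
f 9 30 42
f 30 16 45
f 42 45 19
f 30 45 42
f 9 42 46
f 42 19 50
f 46 50 20
f 42 50 46
f 10 26 37
f 26 14 40
f 37 40 18
f 26 40 37
f 14 49 27
f 49 20 48
f 27 48 13
f 49 48 27
f 20 50 47
f 50 19 43
f 47 43 11
f 50 43 47
f 19 45 44
f 45 16 32
f 44 32 15
f 45 32 44
f 16 31 36
f 31 10 33
f 36 33 17
f 31 33 36
f 12 38 24
f 38 18 39
f 24 39 13
f 38 39 24
f 12 24 22
f 24 13 23
f 22 23 11
f 24 23 22
f 12 22 29
f 22 11 28
f 29 28 15
f 22 28 29
f 12 29 34
f 29 15 35
f 34 35 17
f 29 35 34
f 12 34 38
f 34 17 41
f 38 41 18
f 34 41 38
f 13 39 27
f 39 18 40
f 27 40 14
f 39 40 27
f 11 23 47
f 23 13 48
f 47 48 20
f 23 48 47
f 15 28 44
f 28 11 43
f 44 43 19
f 28 43 44
f 17 35 36
f 35 15 32
f 36 32 16
f 35 32 36
f 18 41 37
f 41 17 33
f 37 33 10
f 41 33 37
f 52 51 55
f 52 55 53
f 53 55 56
f 53 56 54
f 55 51 57
f 55 57 56
f 56 57 58
f 56 58 54
f 57 51 59
f 57 59 58
f 58 59 60
f 58 60 54
f 59 51 61
f 59 61 60
f 60 61 62
f 60 62 54
f 61 51 63
f 61 63 62
f 62 63 64
f 62 64 54
f 63 51 65
f 63 65 64
f 64 65 66
f 64 66 54
f 65 51 67
f 65 67 66
f 66 67 68
f 66 68 54
f 67 51 69
f 67 69 68
f 68 69 70
f 68 70 54
f 69 51 71
f 69 71 70
f 70 71 72
f 70 72 54
f 71 51 73
f 71 73 72
f 72 73 74
f 72 74 54
f 73 51 75
f 73 75 74
f 74 75 76
f 74 76 54
f 75 51 77
f 75 77 76
f 76 77 78
f 76 78 54
f 77 51 79
f 77 79 78
f 78 79 80
f 78 80 54
f 79 51 52
f 79 52 80
f 80 52 53
f 80 53 54



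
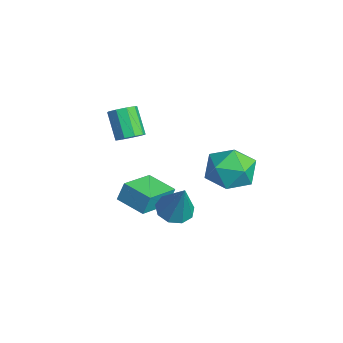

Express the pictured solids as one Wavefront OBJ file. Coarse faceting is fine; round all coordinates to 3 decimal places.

v -0.456 -1.801 -2.195
v -0.488 -1.454 -1.269
v 0.762 -1.033 -2.44
v 0.729 -0.686 -1.513
v 0.591 -3.274 -1.607
v 0.558 -2.927 -0.68
v 1.808 -2.506 -1.851
v 1.776 -2.159 -0.925
v 3.464 1.934 1.716
v 4.057 1.519 0.735
v 2.583 0.181 1.925
v 3.176 -0.234 0.944
v 3.789 0.005 1.971
v 4.333 1.088 1.842
v 2.307 0.612 0.818
v 2.851 1.695 0.689
v 3.342 0.702 0.18
v 4.258 0.327 0.892
v 2.382 1.373 1.768
v 3.298 0.998 2.48
v -1.275 -2.046 0.822
v -0.912 -1.576 1.154
v -1.922 -1.625 2.329
v -2.285 -2.094 1.998
v -1.233 -1.37 0.887
v -2.242 -1.419 2.062
v -1.573 -1.48 0.59
v -2.583 -1.529 1.765
v -1.774 -1.855 0.402
v -2.784 -1.904 1.577
v -1.742 -2.319 0.41
v -2.751 -2.368 1.586
v -1.491 -2.655 0.612
v -2.5 -2.704 1.787
v -1.139 -2.706 0.912
v -2.149 -2.755 2.087
v -0.851 -2.448 1.17
v -1.86 -2.496 2.345
v -0.761 -2.001 1.266
v -1.771 -2.05 2.441
v 3.568 -1.677 -0.38
v 4.325 -1.625 -0.74
v 4.392 -1.523 1.38
v 4.1 -1.1 -0.68
v 3.625 -0.845 -0.48
v 3.124 -0.979 -0.233
v 2.83 -1.44 -0.056
v 2.882 -2.011 -0.03
v 3.254 -2.427 -0.168
v 3.773 -2.491 -0.405
v 4.196 -2.175 -0.631
f 2 4 1
f 5 2 1
f 1 4 3
f 3 5 1
f 2 8 4
f 6 2 5
f 6 8 2
f 4 8 3
f 7 5 3
f 3 8 7
f 7 6 5
f 8 6 7
f 9 20 14
f 9 14 10
f 9 10 16
f 9 16 19
f 9 19 20
f 10 14 18
f 14 20 13
f 20 19 11
f 19 16 15
f 16 10 17
f 12 18 13
f 12 13 11
f 12 11 15
f 12 15 17
f 12 17 18
f 13 18 14
f 11 13 20
f 15 11 19
f 17 15 16
f 18 17 10
f 22 21 25
f 22 25 23
f 23 25 26
f 23 26 24
f 25 21 27
f 25 27 26
f 26 27 28
f 26 28 24
f 27 21 29
f 27 29 28
f 28 29 30
f 28 30 24
f 29 21 31
f 29 31 30
f 30 31 32
f 30 32 24
f 31 21 33
f 31 33 32
f 32 33 34
f 32 34 24
f 33 21 35
f 33 35 34
f 34 35 36
f 34 36 24
f 35 21 37
f 35 37 36
f 36 37 38
f 36 38 24
f 37 21 39
f 37 39 38
f 38 39 40
f 38 40 24
f 39 21 22
f 39 22 40
f 40 22 23
f 40 23 24
f 42 41 44
f 42 44 43
f 44 41 45
f 44 45 43
f 45 41 46
f 45 46 43
f 46 41 47
f 46 47 43
f 47 41 48
f 47 48 43
f 48 41 49
f 48 49 43
f 49 41 50
f 49 50 43
f 50 41 51
f 50 51 43
f 51 41 42
f 51 42 43



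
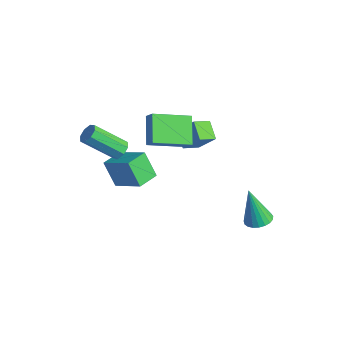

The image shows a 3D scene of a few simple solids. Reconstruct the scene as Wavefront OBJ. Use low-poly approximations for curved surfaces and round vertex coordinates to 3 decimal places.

v -1.417 -1.849 -0.608
v -0.881 -1.975 -0.427
v -1.667 -3.338 0.949
v -2.203 -3.211 0.768
v -1.063 -1.64 -0.199
v -1.849 -3.003 1.177
v -1.452 -1.427 -0.211
v -2.238 -2.79 1.165
v -1.821 -1.462 -0.455
v -2.607 -2.824 0.921
v -1.953 -1.722 -0.789
v -2.739 -3.085 0.587
v -1.771 -2.057 -1.017
v -2.557 -3.42 0.359
v -1.382 -2.27 -1.005
v -2.168 -3.633 0.371
v -1.013 -2.236 -0.761
v -1.799 -3.598 0.615
v 3.474 2.988 -4.623
v 4.187 2.886 -4.452
v 2.946 2.712 -2.577
v 4.156 3.19 -4.419
v 4.007 3.46 -4.421
v 3.766 3.648 -4.458
v 3.475 3.721 -4.523
v 3.183 3.668 -4.606
v 2.942 3.498 -4.691
v 2.792 3.239 -4.765
v 2.761 2.937 -4.813
v 2.852 2.643 -4.829
v 3.052 2.41 -4.809
v 3.324 2.276 -4.757
v 3.622 2.265 -4.682
v 3.894 2.38 -4.596
v 4.094 2.599 -4.515
v -3.845 2.891 -3.289
v -3.029 3.387 -2.172
v -3.856 3.862 -3.713
v -3.039 4.359 -2.597
v -2.881 2.641 -3.883
v -2.064 3.138 -2.767
v -2.891 3.613 -4.308
v -2.075 4.109 -3.191
v -2.773 0.411 -2.412
v -3.974 1.127 -1.359
v -2.195 2.388 -3.096
v -3.395 3.103 -2.042
v -2.225 0.457 -1.818
v -3.425 1.172 -0.764
v -1.646 2.433 -2.501
v -2.847 3.149 -1.448
v -2.645 -1.49 -4.677
v -3.421 -1.7 -3.329
v -3.016 -0.318 -4.708
v -3.792 -0.528 -3.36
v -1.088 -0.972 -3.7
v -1.864 -1.182 -2.352
v -1.459 0.2 -3.731
v -2.235 -0.01 -2.383
f 2 1 5
f 2 5 3
f 3 5 6
f 3 6 4
f 5 1 7
f 5 7 6
f 6 7 8
f 6 8 4
f 7 1 9
f 7 9 8
f 8 9 10
f 8 10 4
f 9 1 11
f 9 11 10
f 10 11 12
f 10 12 4
f 11 1 13
f 11 13 12
f 12 13 14
f 12 14 4
f 13 1 15
f 13 15 14
f 14 15 16
f 14 16 4
f 15 1 17
f 15 17 16
f 16 17 18
f 16 18 4
f 17 1 2
f 17 2 18
f 18 2 3
f 18 3 4
f 20 19 22
f 20 22 21
f 22 19 23
f 22 23 21
f 23 19 24
f 23 24 21
f 24 19 25
f 24 25 21
f 25 19 26
f 25 26 21
f 26 19 27
f 26 27 21
f 27 19 28
f 27 28 21
f 28 19 29
f 28 29 21
f 29 19 30
f 29 30 21
f 30 19 31
f 30 31 21
f 31 19 32
f 31 32 21
f 32 19 33
f 32 33 21
f 33 19 34
f 33 34 21
f 34 19 35
f 34 35 21
f 35 19 20
f 35 20 21
f 37 39 36
f 40 37 36
f 36 39 38
f 38 40 36
f 37 43 39
f 41 37 40
f 41 43 37
f 39 43 38
f 42 40 38
f 38 43 42
f 42 41 40
f 43 41 42
f 45 47 44
f 48 45 44
f 44 47 46
f 46 48 44
f 45 51 47
f 49 45 48
f 49 51 45
f 47 51 46
f 50 48 46
f 46 51 50
f 50 49 48
f 51 49 50
f 53 55 52
f 56 53 52
f 52 55 54
f 54 56 52
f 53 59 55
f 57 53 56
f 57 59 53
f 55 59 54
f 58 56 54
f 54 59 58
f 58 57 56
f 59 57 58

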